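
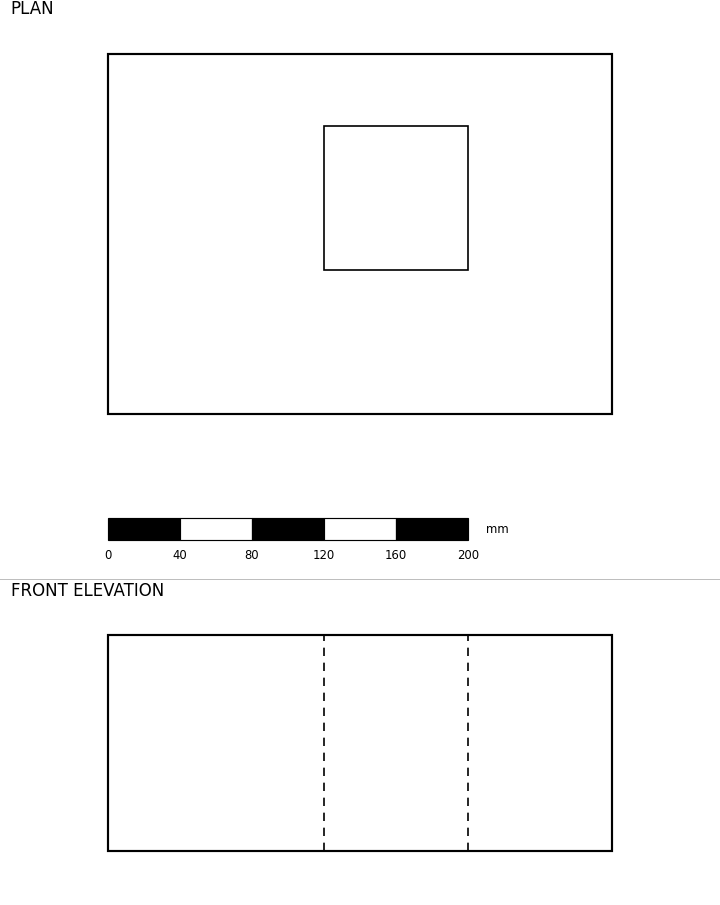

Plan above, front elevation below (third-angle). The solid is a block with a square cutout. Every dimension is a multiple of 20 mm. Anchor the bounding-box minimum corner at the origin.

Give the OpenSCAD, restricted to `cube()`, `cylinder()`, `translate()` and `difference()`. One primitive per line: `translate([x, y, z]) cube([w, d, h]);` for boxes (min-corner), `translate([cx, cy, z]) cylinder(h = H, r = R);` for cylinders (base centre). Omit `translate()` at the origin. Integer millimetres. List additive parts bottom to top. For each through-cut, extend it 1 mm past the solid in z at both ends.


difference() {
  cube([280, 200, 120]);
  translate([120, 80, -1]) cube([80, 80, 122]);
}


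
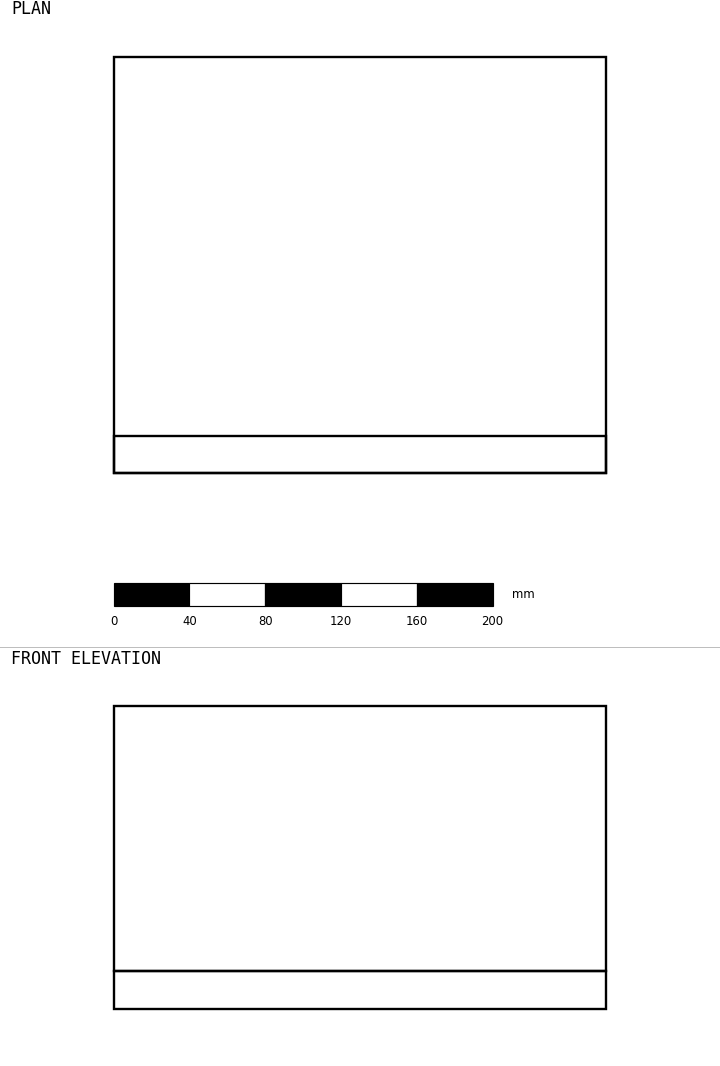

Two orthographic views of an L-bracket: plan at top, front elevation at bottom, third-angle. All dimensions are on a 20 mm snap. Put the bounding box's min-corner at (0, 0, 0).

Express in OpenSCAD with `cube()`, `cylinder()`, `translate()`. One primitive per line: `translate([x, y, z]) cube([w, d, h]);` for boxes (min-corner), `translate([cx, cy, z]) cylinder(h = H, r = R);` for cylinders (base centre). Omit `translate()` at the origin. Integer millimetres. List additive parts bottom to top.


cube([260, 220, 20]);
translate([0, 0, 20]) cube([260, 20, 140]);


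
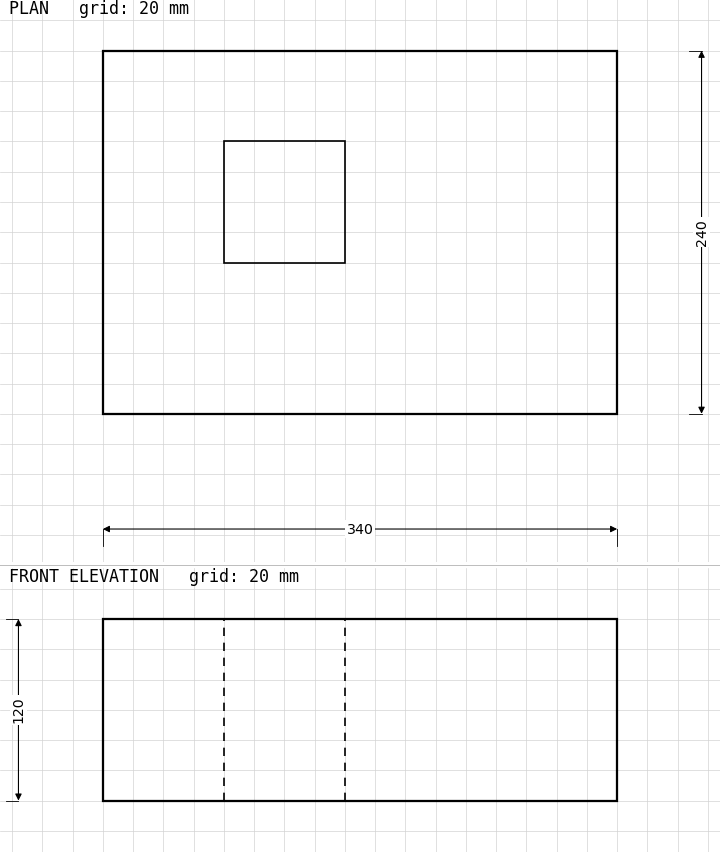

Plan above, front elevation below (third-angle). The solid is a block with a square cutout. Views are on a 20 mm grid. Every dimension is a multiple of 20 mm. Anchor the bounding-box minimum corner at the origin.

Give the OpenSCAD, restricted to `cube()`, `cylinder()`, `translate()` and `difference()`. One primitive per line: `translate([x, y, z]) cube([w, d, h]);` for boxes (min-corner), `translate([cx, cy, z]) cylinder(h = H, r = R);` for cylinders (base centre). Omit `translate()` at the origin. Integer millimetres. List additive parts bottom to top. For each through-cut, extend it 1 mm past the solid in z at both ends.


difference() {
  cube([340, 240, 120]);
  translate([80, 100, -1]) cube([80, 80, 122]);
}


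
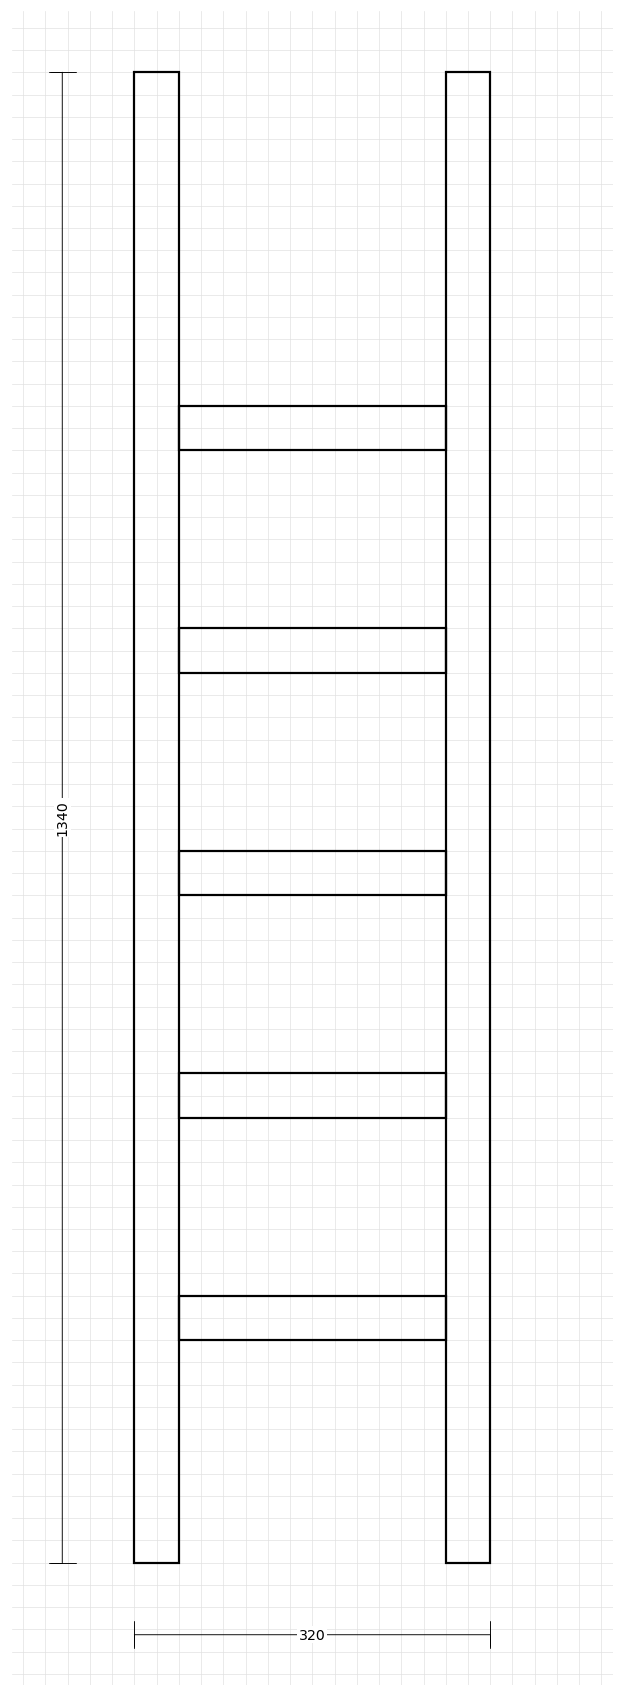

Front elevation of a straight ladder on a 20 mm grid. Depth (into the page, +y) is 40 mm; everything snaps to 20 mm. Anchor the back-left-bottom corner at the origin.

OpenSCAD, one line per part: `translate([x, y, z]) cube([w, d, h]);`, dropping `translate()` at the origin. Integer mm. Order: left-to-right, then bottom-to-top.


cube([40, 40, 1340]);
translate([40, 0, 200]) cube([240, 40, 40]);
translate([40, 0, 400]) cube([240, 40, 40]);
translate([40, 0, 600]) cube([240, 40, 40]);
translate([40, 0, 800]) cube([240, 40, 40]);
translate([40, 0, 1000]) cube([240, 40, 40]);
translate([280, 0, 0]) cube([40, 40, 1340]);


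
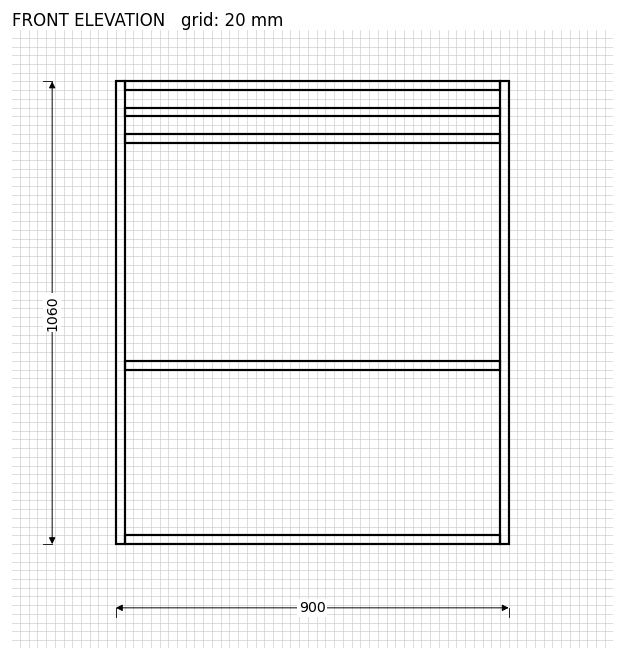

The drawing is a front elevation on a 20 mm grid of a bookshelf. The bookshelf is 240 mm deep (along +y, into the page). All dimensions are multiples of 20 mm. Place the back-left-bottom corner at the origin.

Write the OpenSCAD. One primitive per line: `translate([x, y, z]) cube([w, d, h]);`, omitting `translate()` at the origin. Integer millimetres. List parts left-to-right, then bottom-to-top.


cube([20, 240, 1060]);
translate([20, 0, 0]) cube([860, 240, 20]);
translate([20, 0, 400]) cube([860, 240, 20]);
translate([20, 0, 920]) cube([860, 240, 20]);
translate([20, 0, 980]) cube([860, 240, 20]);
translate([20, 0, 1040]) cube([860, 240, 20]);
translate([880, 0, 0]) cube([20, 240, 1060]);


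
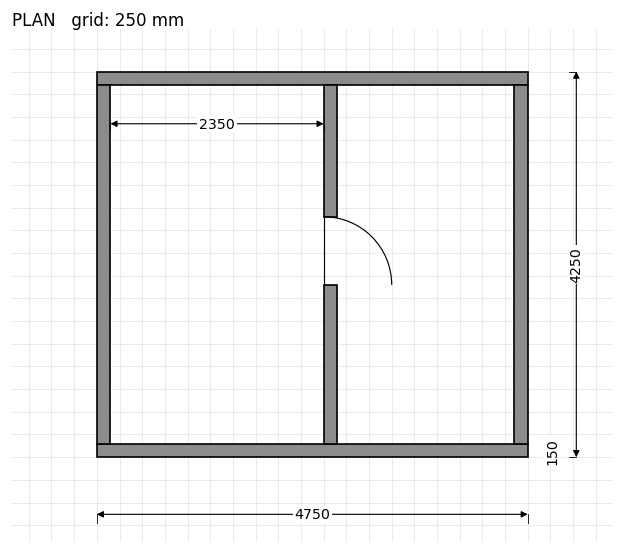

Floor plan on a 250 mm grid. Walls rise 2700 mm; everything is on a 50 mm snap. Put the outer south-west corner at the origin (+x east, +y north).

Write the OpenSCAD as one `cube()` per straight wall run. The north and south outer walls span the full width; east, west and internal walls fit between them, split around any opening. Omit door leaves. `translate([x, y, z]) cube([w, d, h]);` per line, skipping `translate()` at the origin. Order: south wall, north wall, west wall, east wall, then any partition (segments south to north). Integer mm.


cube([4750, 150, 2700]);
translate([0, 4100, 0]) cube([4750, 150, 2700]);
translate([0, 150, 0]) cube([150, 3950, 2700]);
translate([4600, 150, 0]) cube([150, 3950, 2700]);
translate([2500, 150, 0]) cube([150, 1750, 2700]);
translate([2500, 2650, 0]) cube([150, 1450, 2700]);


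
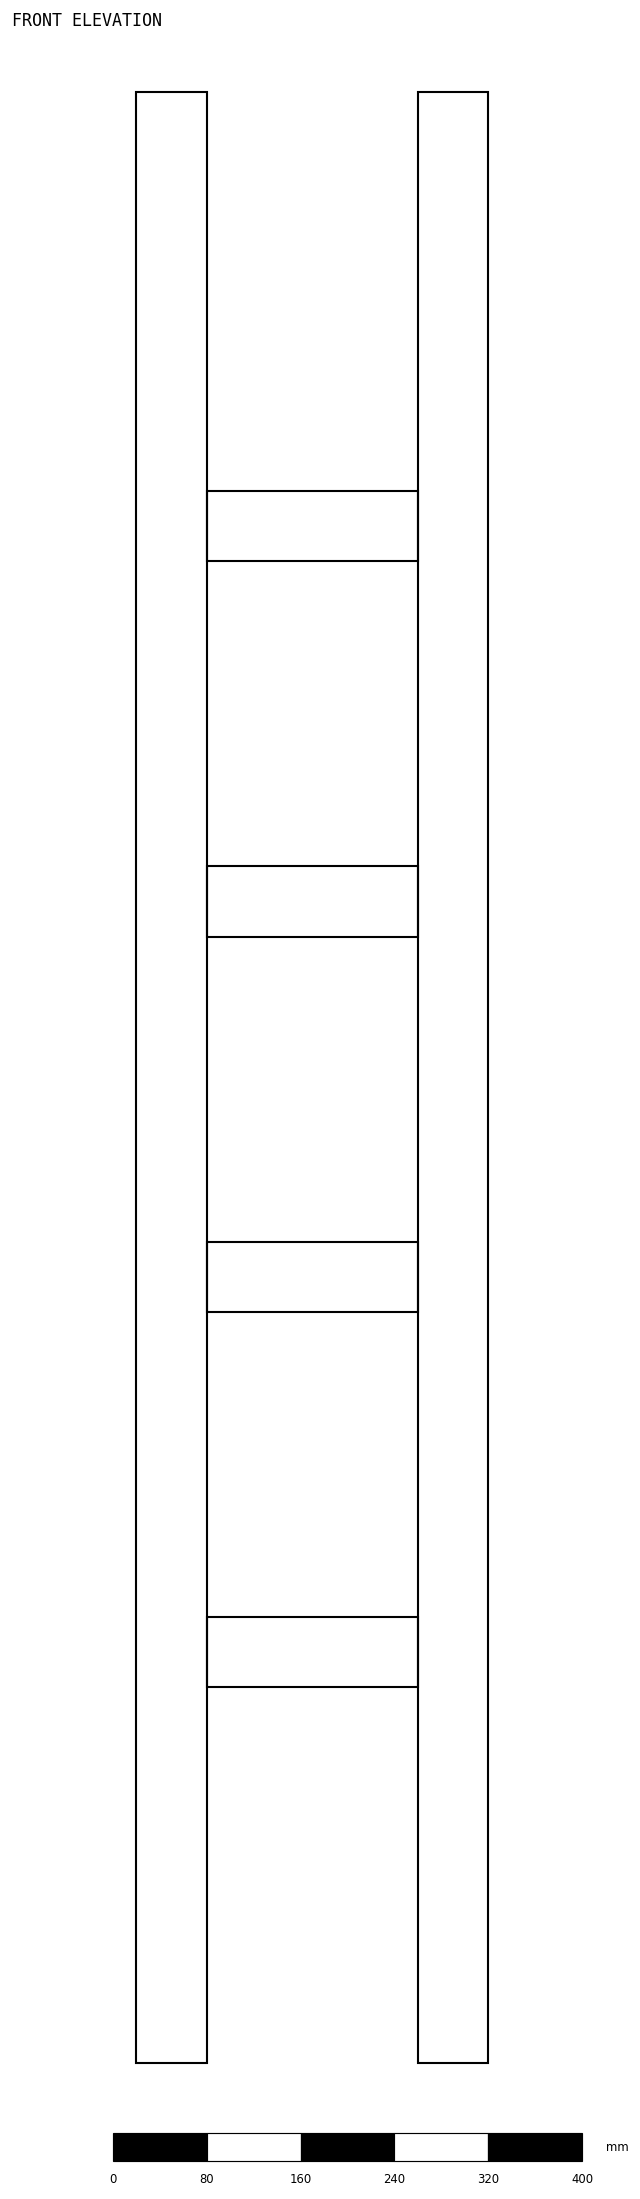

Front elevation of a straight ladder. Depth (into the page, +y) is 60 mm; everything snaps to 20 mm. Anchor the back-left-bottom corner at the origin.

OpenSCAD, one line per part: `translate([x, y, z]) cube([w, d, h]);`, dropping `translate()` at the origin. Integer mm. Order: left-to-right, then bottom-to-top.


cube([60, 60, 1680]);
translate([60, 0, 320]) cube([180, 60, 60]);
translate([60, 0, 640]) cube([180, 60, 60]);
translate([60, 0, 960]) cube([180, 60, 60]);
translate([60, 0, 1280]) cube([180, 60, 60]);
translate([240, 0, 0]) cube([60, 60, 1680]);


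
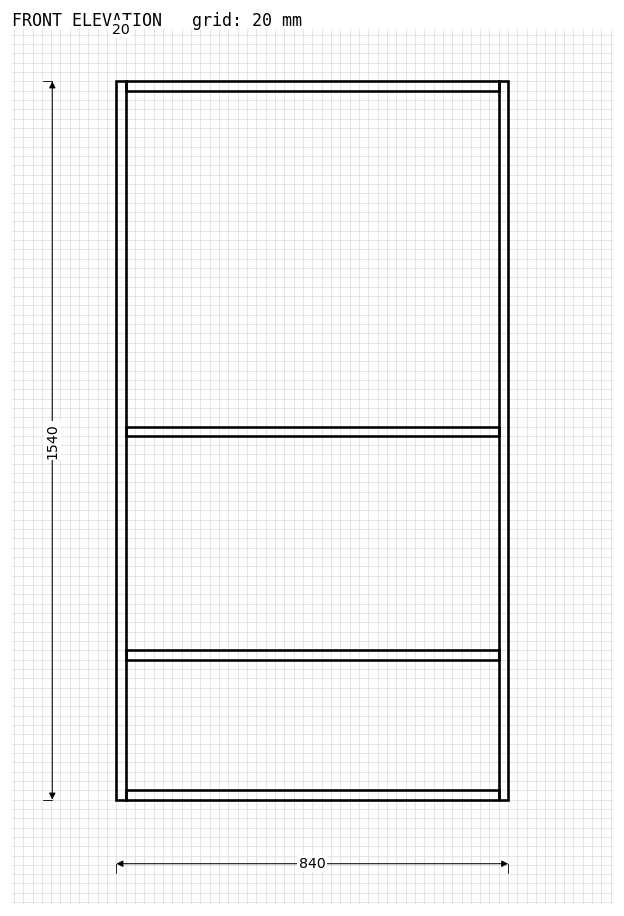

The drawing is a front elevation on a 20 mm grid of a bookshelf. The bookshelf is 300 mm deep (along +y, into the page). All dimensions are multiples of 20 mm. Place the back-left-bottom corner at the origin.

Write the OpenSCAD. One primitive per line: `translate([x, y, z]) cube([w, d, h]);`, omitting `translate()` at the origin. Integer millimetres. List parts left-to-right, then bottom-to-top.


cube([20, 300, 1540]);
translate([20, 0, 0]) cube([800, 300, 20]);
translate([20, 0, 300]) cube([800, 300, 20]);
translate([20, 0, 780]) cube([800, 300, 20]);
translate([20, 0, 1520]) cube([800, 300, 20]);
translate([820, 0, 0]) cube([20, 300, 1540]);


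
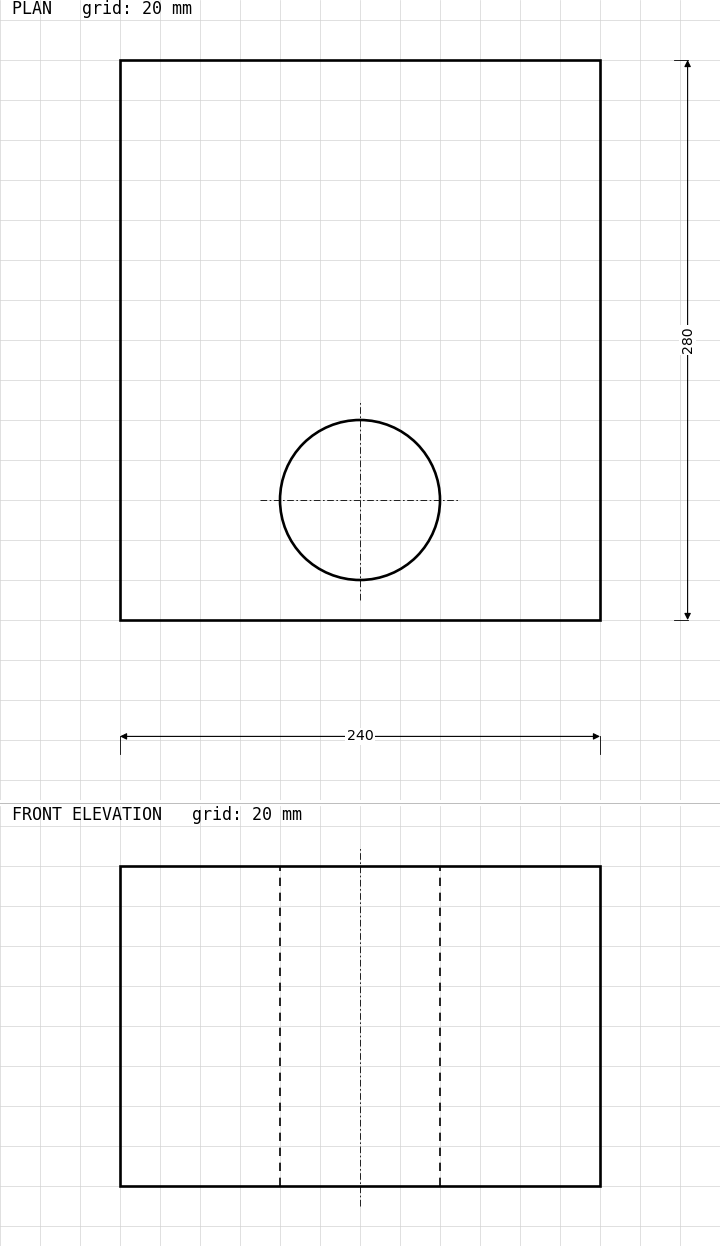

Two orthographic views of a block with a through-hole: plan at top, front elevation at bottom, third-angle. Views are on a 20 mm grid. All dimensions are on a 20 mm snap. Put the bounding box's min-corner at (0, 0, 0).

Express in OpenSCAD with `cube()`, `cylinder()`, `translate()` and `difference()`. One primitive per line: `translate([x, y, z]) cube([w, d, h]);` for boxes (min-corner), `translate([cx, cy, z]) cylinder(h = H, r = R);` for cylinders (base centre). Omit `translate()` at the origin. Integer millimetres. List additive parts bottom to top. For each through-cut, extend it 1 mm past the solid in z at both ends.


difference() {
  cube([240, 280, 160]);
  translate([120, 60, -1]) cylinder(h = 162, r = 40);
}


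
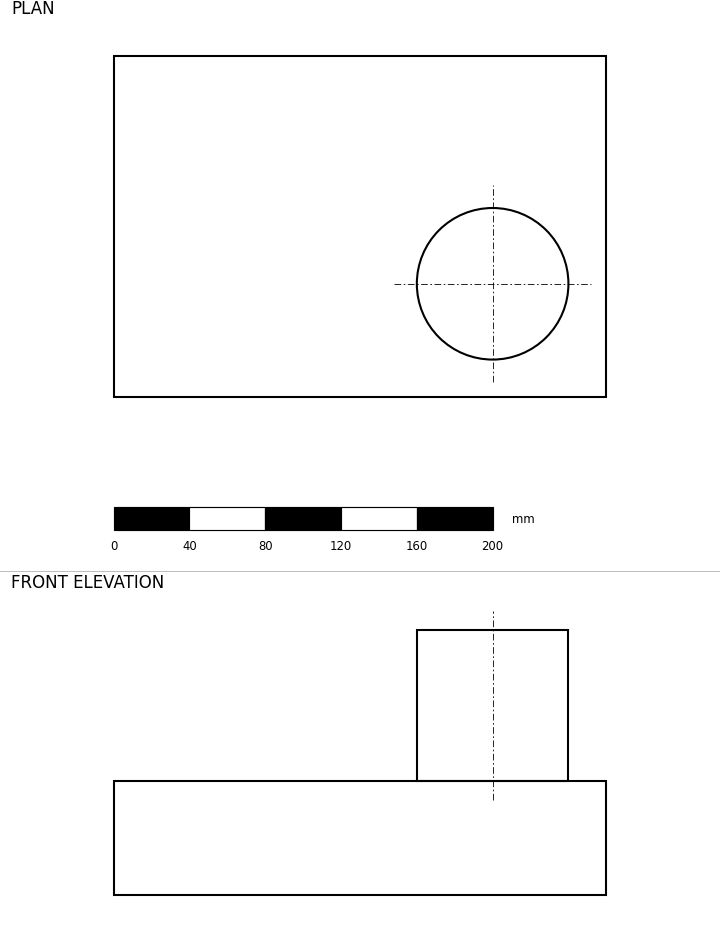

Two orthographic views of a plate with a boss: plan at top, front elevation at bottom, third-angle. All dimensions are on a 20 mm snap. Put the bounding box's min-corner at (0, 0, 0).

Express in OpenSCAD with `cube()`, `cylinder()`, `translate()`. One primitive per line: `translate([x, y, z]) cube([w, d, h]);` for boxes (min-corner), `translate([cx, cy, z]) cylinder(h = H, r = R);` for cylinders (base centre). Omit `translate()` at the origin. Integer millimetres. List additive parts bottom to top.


cube([260, 180, 60]);
translate([200, 60, 60]) cylinder(h = 80, r = 40);


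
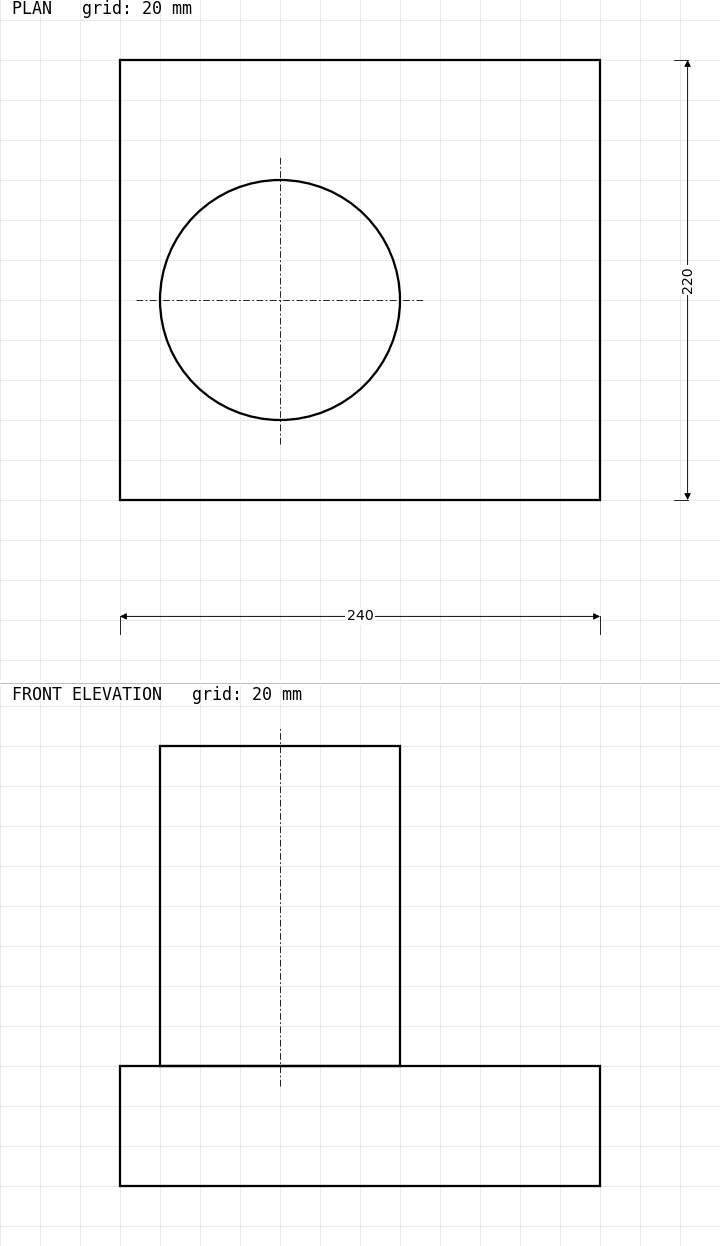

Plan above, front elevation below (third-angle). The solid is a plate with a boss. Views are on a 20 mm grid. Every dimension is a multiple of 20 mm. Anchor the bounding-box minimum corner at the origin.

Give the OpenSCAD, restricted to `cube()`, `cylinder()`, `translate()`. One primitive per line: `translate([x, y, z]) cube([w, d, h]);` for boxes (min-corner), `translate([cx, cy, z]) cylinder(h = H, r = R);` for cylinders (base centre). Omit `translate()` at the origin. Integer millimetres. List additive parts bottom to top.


cube([240, 220, 60]);
translate([80, 100, 60]) cylinder(h = 160, r = 60);


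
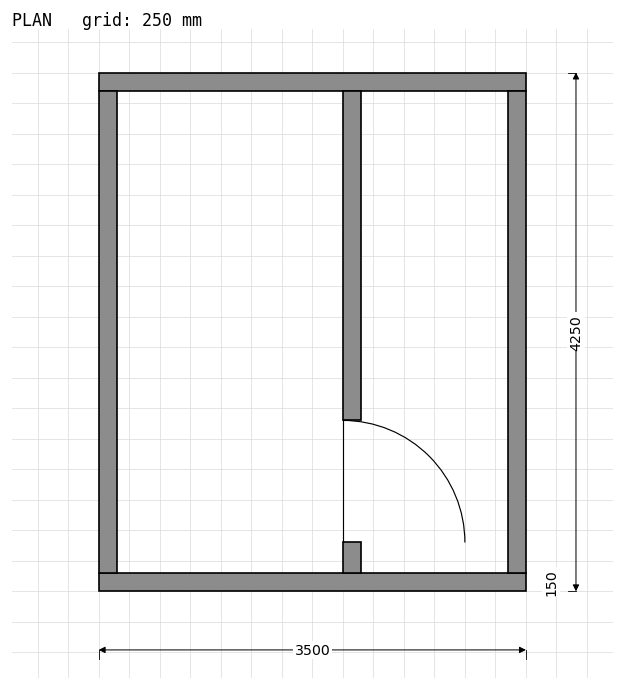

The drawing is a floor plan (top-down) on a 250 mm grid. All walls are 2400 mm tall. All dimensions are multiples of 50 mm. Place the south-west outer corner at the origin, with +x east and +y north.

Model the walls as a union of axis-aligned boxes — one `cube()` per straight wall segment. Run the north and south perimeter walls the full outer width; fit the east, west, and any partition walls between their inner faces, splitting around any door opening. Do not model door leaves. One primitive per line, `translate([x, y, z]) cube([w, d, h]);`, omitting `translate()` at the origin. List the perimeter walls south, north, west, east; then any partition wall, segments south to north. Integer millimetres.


cube([3500, 150, 2400]);
translate([0, 4100, 0]) cube([3500, 150, 2400]);
translate([0, 150, 0]) cube([150, 3950, 2400]);
translate([3350, 150, 0]) cube([150, 3950, 2400]);
translate([2000, 150, 0]) cube([150, 250, 2400]);
translate([2000, 1400, 0]) cube([150, 2700, 2400]);


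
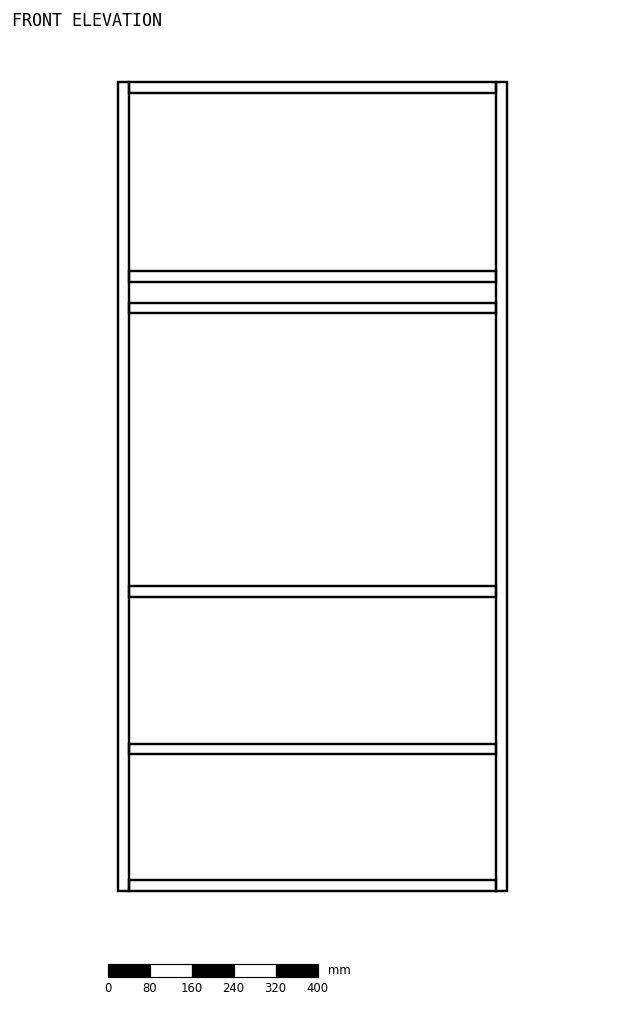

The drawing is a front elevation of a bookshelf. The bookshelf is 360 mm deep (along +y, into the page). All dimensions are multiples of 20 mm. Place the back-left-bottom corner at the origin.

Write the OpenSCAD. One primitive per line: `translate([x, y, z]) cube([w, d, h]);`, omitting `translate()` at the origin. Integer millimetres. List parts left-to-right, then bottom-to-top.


cube([20, 360, 1540]);
translate([20, 0, 0]) cube([700, 360, 20]);
translate([20, 0, 260]) cube([700, 360, 20]);
translate([20, 0, 560]) cube([700, 360, 20]);
translate([20, 0, 1100]) cube([700, 360, 20]);
translate([20, 0, 1160]) cube([700, 360, 20]);
translate([20, 0, 1520]) cube([700, 360, 20]);
translate([720, 0, 0]) cube([20, 360, 1540]);


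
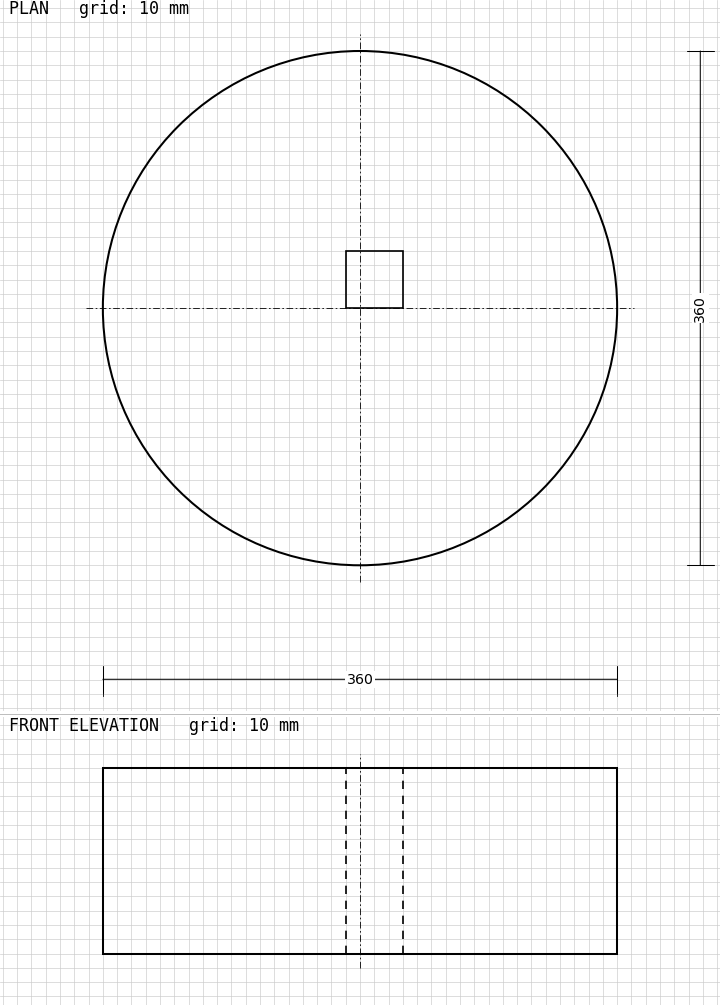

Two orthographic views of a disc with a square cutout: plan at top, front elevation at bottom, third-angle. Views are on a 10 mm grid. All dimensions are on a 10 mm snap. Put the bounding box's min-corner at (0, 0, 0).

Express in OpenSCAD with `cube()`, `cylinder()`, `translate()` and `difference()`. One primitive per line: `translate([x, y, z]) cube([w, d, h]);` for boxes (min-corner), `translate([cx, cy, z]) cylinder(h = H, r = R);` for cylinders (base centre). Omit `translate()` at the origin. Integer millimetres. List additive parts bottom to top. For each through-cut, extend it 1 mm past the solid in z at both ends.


difference() {
  translate([180, 180, 0]) cylinder(h = 130, r = 180);
  translate([170, 180, -1]) cube([40, 40, 132]);
}


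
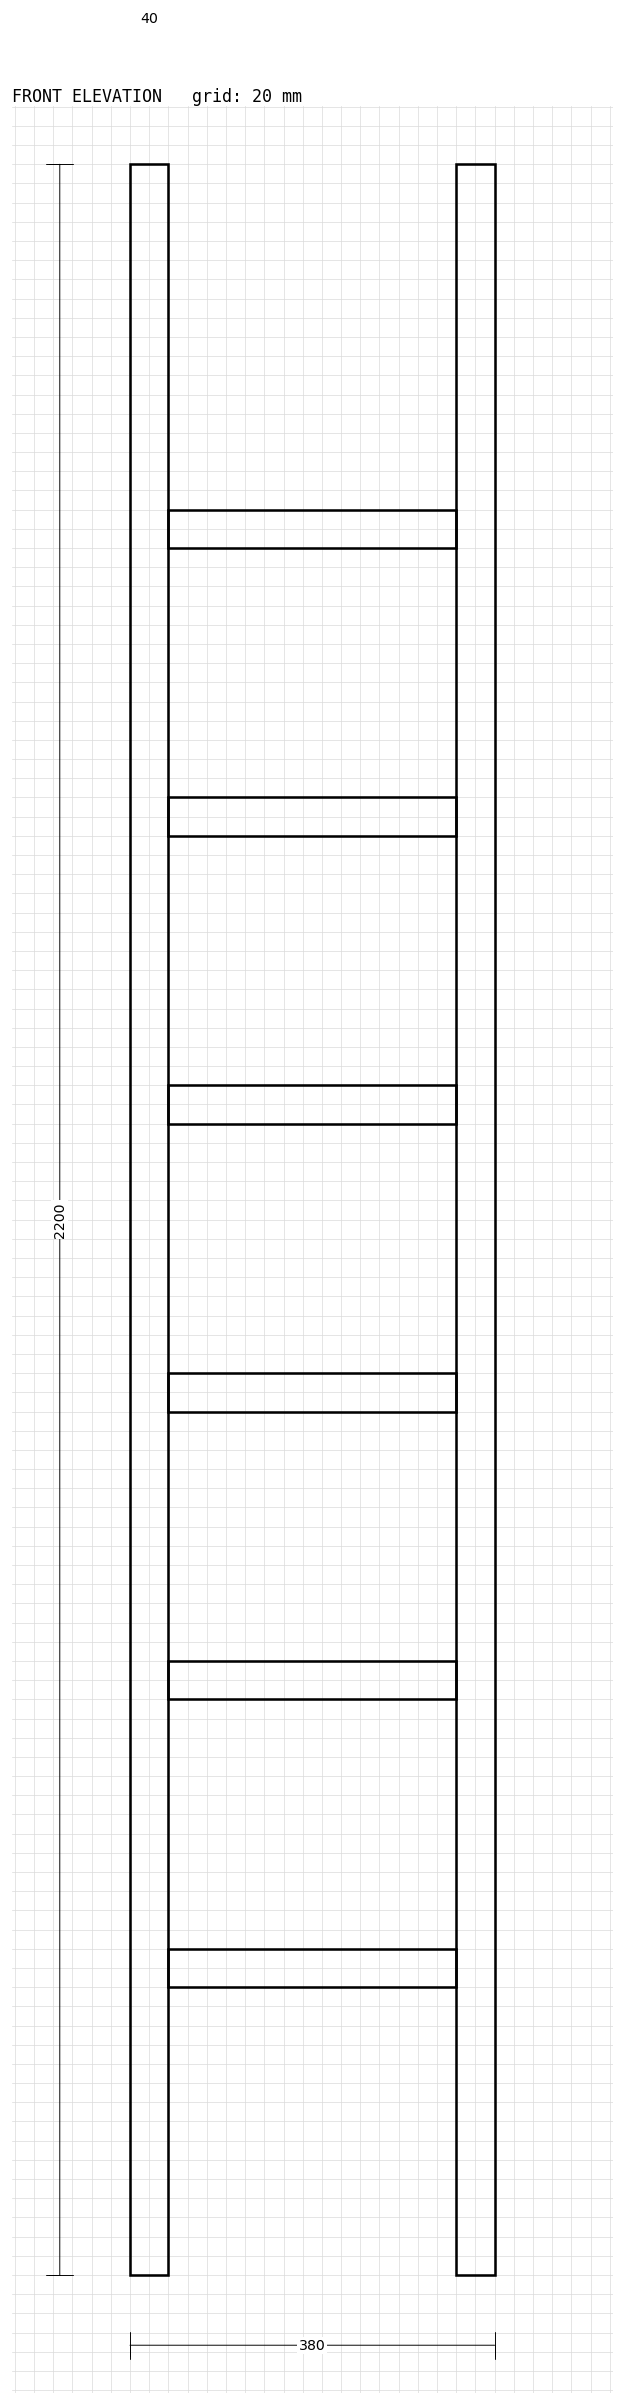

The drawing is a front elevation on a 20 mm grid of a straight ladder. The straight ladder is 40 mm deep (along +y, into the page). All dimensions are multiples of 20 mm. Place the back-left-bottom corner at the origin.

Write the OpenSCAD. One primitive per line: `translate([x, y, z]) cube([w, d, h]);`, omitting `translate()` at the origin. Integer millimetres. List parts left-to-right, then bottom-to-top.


cube([40, 40, 2200]);
translate([40, 0, 300]) cube([300, 40, 40]);
translate([40, 0, 600]) cube([300, 40, 40]);
translate([40, 0, 900]) cube([300, 40, 40]);
translate([40, 0, 1200]) cube([300, 40, 40]);
translate([40, 0, 1500]) cube([300, 40, 40]);
translate([40, 0, 1800]) cube([300, 40, 40]);
translate([340, 0, 0]) cube([40, 40, 2200]);


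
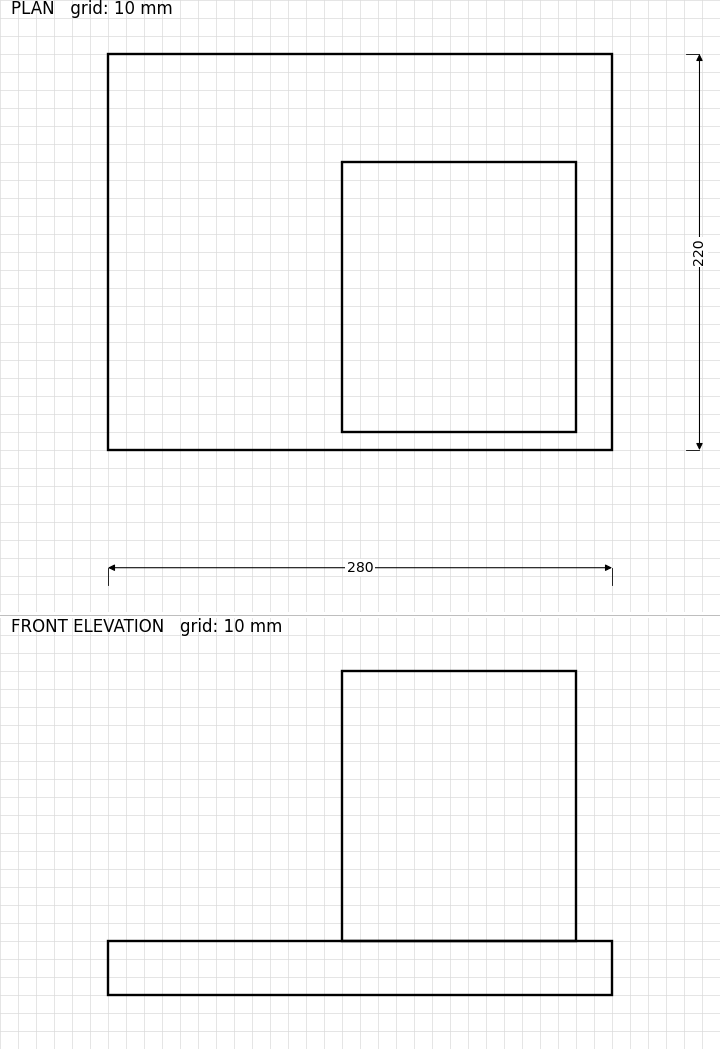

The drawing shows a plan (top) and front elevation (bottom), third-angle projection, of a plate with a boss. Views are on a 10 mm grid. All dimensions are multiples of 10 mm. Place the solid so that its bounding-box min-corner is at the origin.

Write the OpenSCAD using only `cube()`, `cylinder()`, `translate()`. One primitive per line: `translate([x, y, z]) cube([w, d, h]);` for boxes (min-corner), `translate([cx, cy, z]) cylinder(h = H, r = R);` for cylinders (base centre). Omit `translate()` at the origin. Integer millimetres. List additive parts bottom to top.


cube([280, 220, 30]);
translate([130, 10, 30]) cube([130, 150, 150]);


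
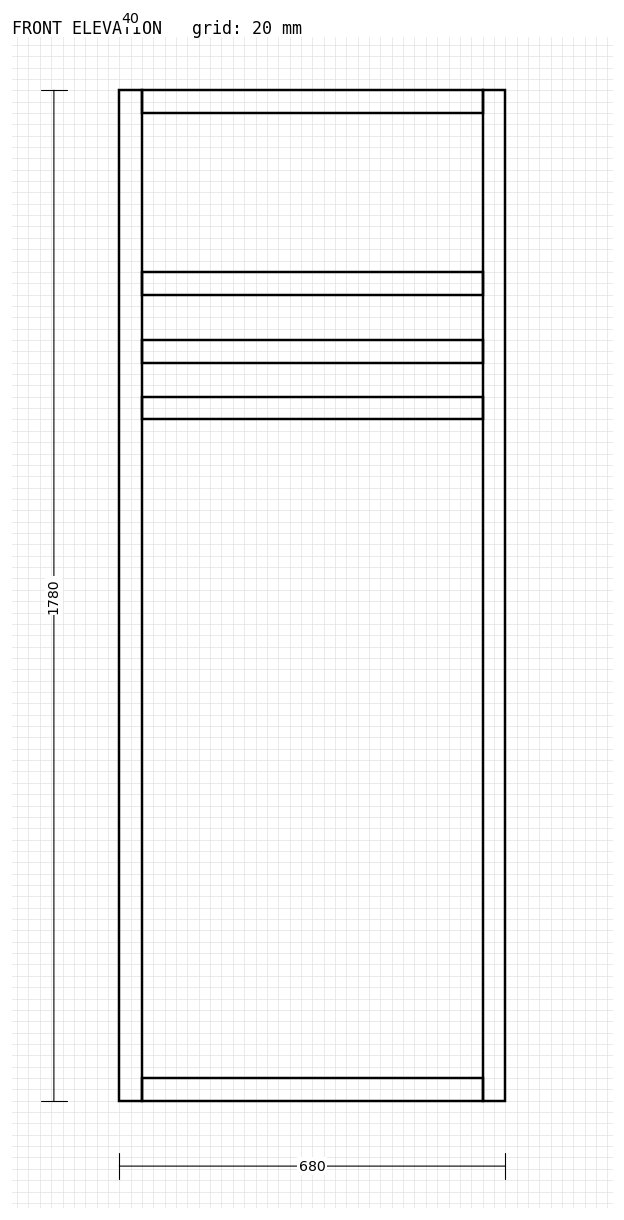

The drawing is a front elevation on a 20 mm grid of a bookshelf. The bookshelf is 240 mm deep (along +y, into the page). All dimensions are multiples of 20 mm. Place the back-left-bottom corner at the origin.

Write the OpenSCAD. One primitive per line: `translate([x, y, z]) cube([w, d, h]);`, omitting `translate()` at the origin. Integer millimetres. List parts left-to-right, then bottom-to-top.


cube([40, 240, 1780]);
translate([40, 0, 0]) cube([600, 240, 40]);
translate([40, 0, 1200]) cube([600, 240, 40]);
translate([40, 0, 1300]) cube([600, 240, 40]);
translate([40, 0, 1420]) cube([600, 240, 40]);
translate([40, 0, 1740]) cube([600, 240, 40]);
translate([640, 0, 0]) cube([40, 240, 1780]);


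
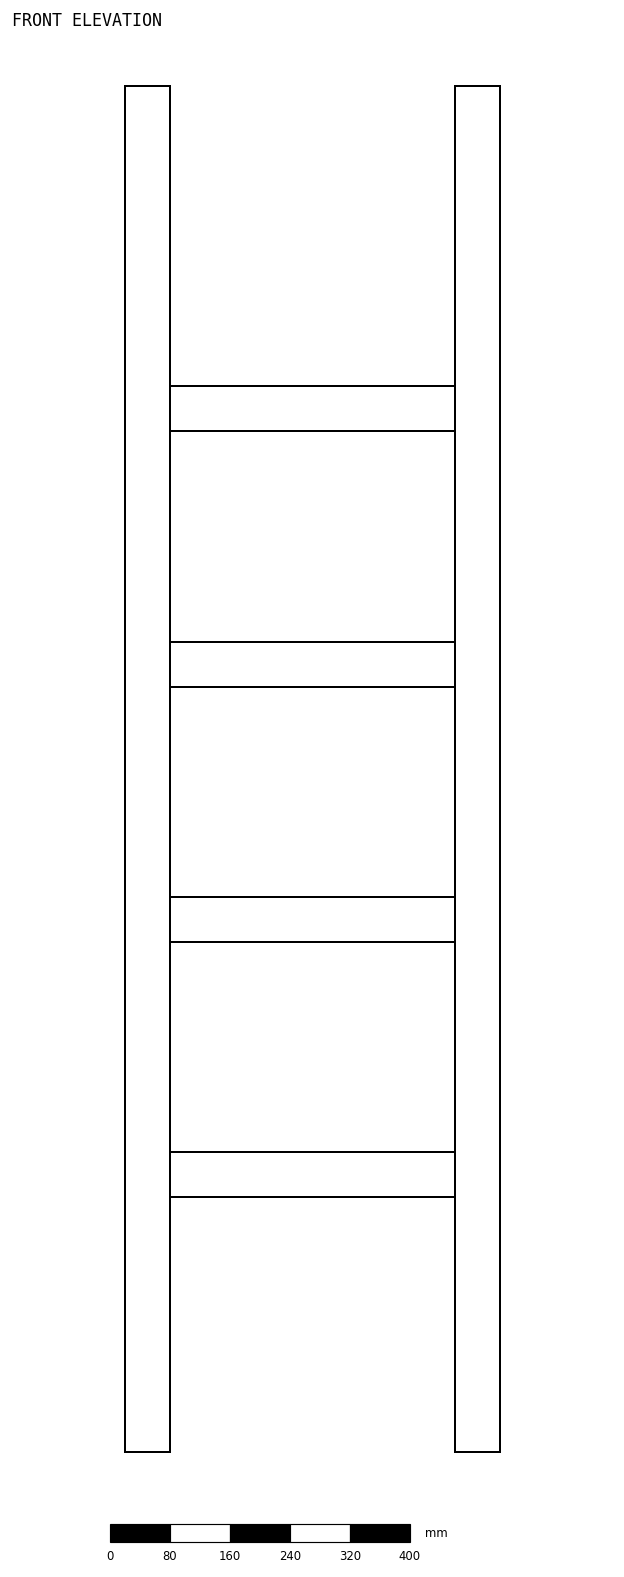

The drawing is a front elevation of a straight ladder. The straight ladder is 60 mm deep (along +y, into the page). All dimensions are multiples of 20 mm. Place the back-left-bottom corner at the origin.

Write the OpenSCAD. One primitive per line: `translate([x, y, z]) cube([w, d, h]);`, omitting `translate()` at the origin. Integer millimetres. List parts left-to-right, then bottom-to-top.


cube([60, 60, 1820]);
translate([60, 0, 340]) cube([380, 60, 60]);
translate([60, 0, 680]) cube([380, 60, 60]);
translate([60, 0, 1020]) cube([380, 60, 60]);
translate([60, 0, 1360]) cube([380, 60, 60]);
translate([440, 0, 0]) cube([60, 60, 1820]);


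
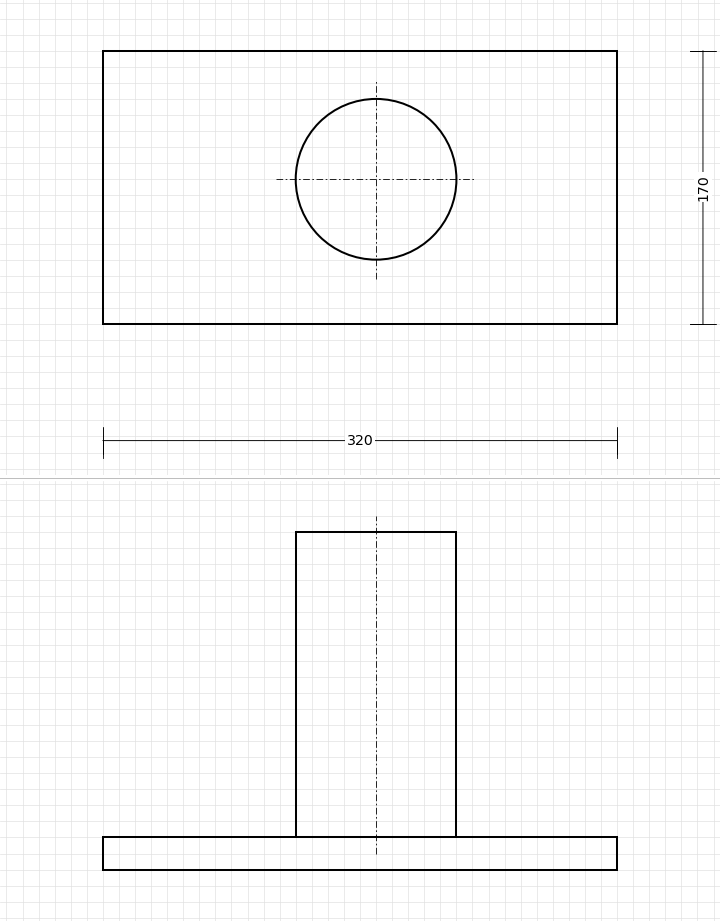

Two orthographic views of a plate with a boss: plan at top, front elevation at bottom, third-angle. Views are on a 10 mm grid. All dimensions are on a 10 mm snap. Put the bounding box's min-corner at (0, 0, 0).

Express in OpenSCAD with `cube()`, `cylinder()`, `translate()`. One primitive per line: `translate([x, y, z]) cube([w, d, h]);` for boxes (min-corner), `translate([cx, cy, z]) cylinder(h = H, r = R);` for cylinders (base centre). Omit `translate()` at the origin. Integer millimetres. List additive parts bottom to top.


cube([320, 170, 20]);
translate([170, 90, 20]) cylinder(h = 190, r = 50);


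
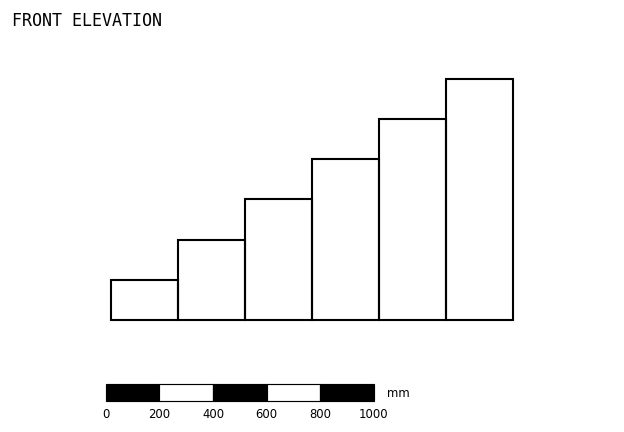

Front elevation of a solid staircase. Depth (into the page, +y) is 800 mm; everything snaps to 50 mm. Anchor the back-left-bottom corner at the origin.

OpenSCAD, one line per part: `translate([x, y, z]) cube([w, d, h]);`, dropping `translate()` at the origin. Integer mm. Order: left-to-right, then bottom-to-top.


cube([250, 800, 150]);
translate([250, 0, 0]) cube([250, 800, 300]);
translate([500, 0, 0]) cube([250, 800, 450]);
translate([750, 0, 0]) cube([250, 800, 600]);
translate([1000, 0, 0]) cube([250, 800, 750]);
translate([1250, 0, 0]) cube([250, 800, 900]);


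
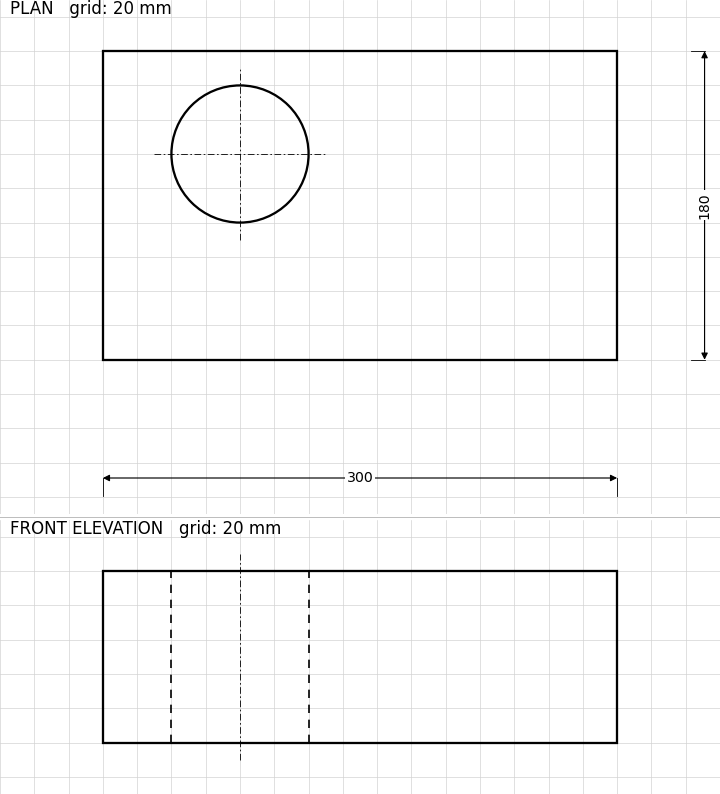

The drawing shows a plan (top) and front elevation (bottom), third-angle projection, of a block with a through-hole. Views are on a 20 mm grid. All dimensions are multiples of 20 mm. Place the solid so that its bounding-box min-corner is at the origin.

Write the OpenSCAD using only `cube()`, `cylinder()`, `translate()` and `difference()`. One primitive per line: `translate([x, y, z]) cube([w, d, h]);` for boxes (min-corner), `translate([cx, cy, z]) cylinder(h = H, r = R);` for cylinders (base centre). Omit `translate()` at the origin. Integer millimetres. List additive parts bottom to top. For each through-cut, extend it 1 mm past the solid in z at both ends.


difference() {
  cube([300, 180, 100]);
  translate([80, 120, -1]) cylinder(h = 102, r = 40);
}


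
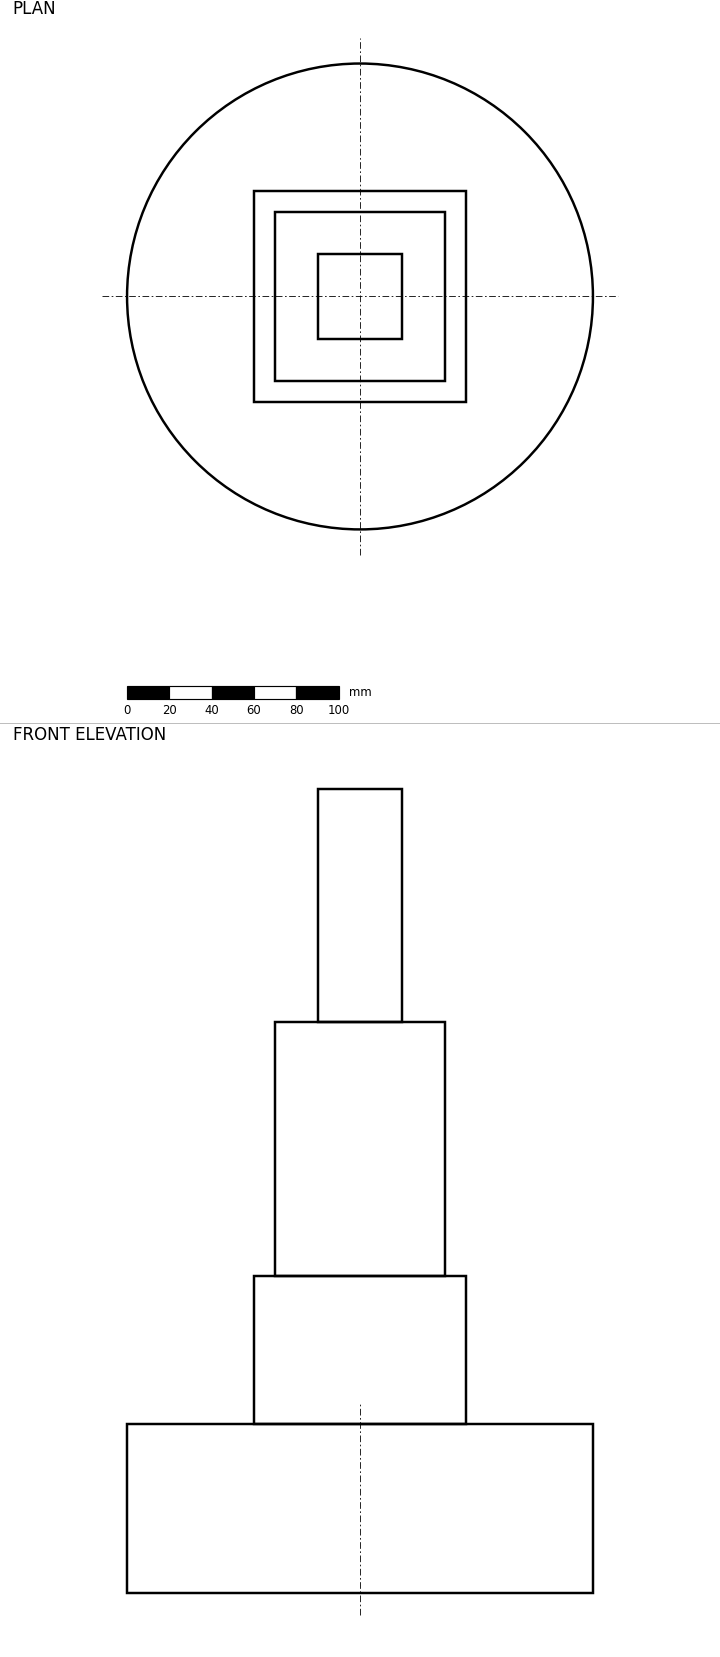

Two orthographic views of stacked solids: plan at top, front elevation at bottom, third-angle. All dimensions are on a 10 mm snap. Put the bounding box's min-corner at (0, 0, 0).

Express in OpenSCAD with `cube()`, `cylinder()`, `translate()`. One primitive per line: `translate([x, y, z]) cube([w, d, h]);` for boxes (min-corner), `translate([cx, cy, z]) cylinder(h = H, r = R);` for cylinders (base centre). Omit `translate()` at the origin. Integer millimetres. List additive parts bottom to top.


translate([110, 110, 0]) cylinder(h = 80, r = 110);
translate([60, 60, 80]) cube([100, 100, 70]);
translate([70, 70, 150]) cube([80, 80, 120]);
translate([90, 90, 270]) cube([40, 40, 110]);


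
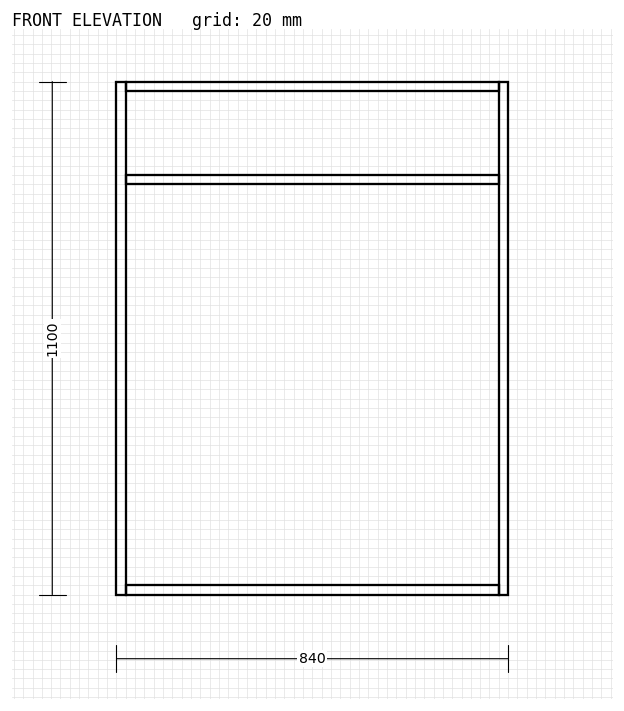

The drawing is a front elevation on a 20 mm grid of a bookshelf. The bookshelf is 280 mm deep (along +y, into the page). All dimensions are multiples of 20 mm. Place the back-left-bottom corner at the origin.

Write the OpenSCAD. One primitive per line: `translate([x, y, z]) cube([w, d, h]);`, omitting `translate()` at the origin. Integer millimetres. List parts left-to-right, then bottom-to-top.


cube([20, 280, 1100]);
translate([20, 0, 0]) cube([800, 280, 20]);
translate([20, 0, 880]) cube([800, 280, 20]);
translate([20, 0, 1080]) cube([800, 280, 20]);
translate([820, 0, 0]) cube([20, 280, 1100]);


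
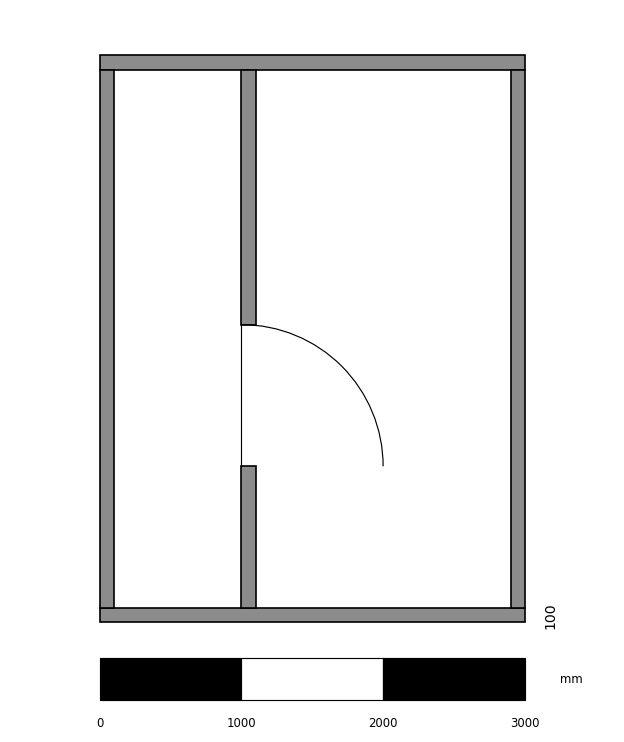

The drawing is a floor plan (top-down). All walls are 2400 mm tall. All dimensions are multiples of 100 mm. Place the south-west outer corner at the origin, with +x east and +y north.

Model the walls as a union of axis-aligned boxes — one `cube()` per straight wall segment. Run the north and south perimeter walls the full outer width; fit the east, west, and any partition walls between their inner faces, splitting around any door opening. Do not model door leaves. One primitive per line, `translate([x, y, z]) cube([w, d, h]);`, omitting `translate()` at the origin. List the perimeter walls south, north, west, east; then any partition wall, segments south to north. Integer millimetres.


cube([3000, 100, 2400]);
translate([0, 3900, 0]) cube([3000, 100, 2400]);
translate([0, 100, 0]) cube([100, 3800, 2400]);
translate([2900, 100, 0]) cube([100, 3800, 2400]);
translate([1000, 100, 0]) cube([100, 1000, 2400]);
translate([1000, 2100, 0]) cube([100, 1800, 2400]);


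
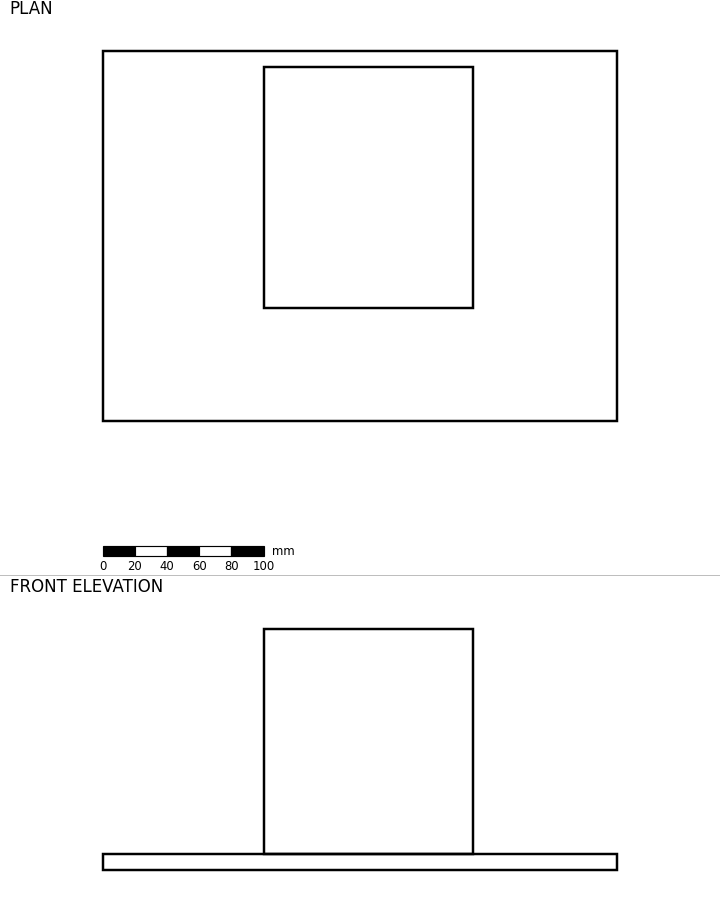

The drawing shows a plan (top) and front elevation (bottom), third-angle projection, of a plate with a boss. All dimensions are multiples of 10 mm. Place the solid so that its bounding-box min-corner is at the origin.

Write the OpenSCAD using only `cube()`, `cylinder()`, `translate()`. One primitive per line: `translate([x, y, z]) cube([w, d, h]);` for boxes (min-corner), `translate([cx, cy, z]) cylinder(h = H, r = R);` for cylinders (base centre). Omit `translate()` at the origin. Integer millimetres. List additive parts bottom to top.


cube([320, 230, 10]);
translate([100, 70, 10]) cube([130, 150, 140]);


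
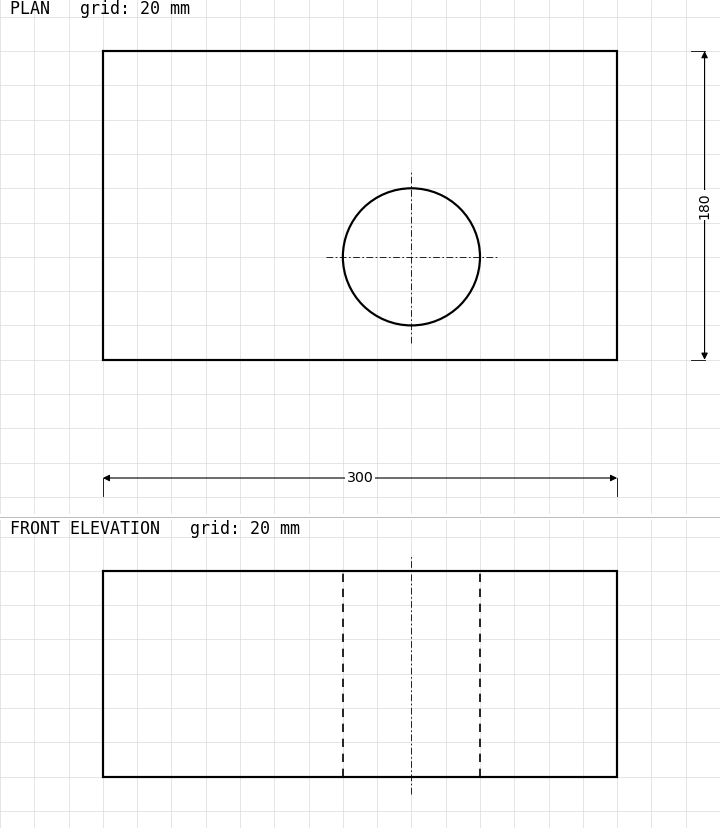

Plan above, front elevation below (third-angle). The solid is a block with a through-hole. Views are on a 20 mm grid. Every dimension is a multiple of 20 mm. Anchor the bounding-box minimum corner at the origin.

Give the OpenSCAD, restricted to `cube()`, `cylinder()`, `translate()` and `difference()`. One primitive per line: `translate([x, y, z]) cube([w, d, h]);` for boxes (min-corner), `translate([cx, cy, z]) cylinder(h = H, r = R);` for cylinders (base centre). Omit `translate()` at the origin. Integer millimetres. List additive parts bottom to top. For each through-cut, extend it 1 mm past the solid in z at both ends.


difference() {
  cube([300, 180, 120]);
  translate([180, 60, -1]) cylinder(h = 122, r = 40);
}


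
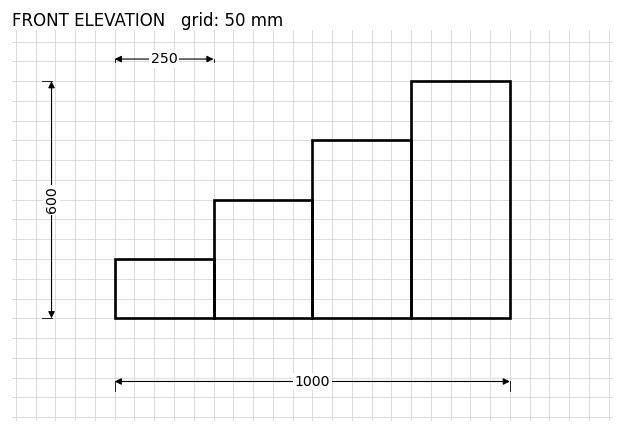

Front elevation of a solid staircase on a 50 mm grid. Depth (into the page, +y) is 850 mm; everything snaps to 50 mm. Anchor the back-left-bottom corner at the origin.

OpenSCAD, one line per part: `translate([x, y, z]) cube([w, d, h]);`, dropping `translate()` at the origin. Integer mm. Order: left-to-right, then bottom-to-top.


cube([250, 850, 150]);
translate([250, 0, 0]) cube([250, 850, 300]);
translate([500, 0, 0]) cube([250, 850, 450]);
translate([750, 0, 0]) cube([250, 850, 600]);


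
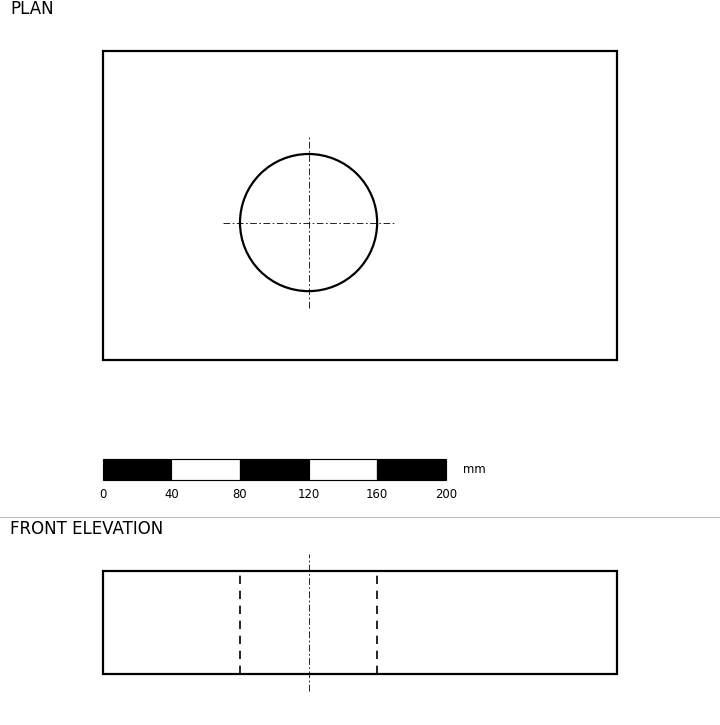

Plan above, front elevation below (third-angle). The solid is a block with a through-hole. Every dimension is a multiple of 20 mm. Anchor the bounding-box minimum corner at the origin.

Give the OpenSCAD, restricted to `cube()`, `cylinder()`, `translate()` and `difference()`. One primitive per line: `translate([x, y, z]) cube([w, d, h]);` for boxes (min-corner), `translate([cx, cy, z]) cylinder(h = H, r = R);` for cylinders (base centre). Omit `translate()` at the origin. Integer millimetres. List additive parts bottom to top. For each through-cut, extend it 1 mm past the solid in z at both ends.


difference() {
  cube([300, 180, 60]);
  translate([120, 80, -1]) cylinder(h = 62, r = 40);
}


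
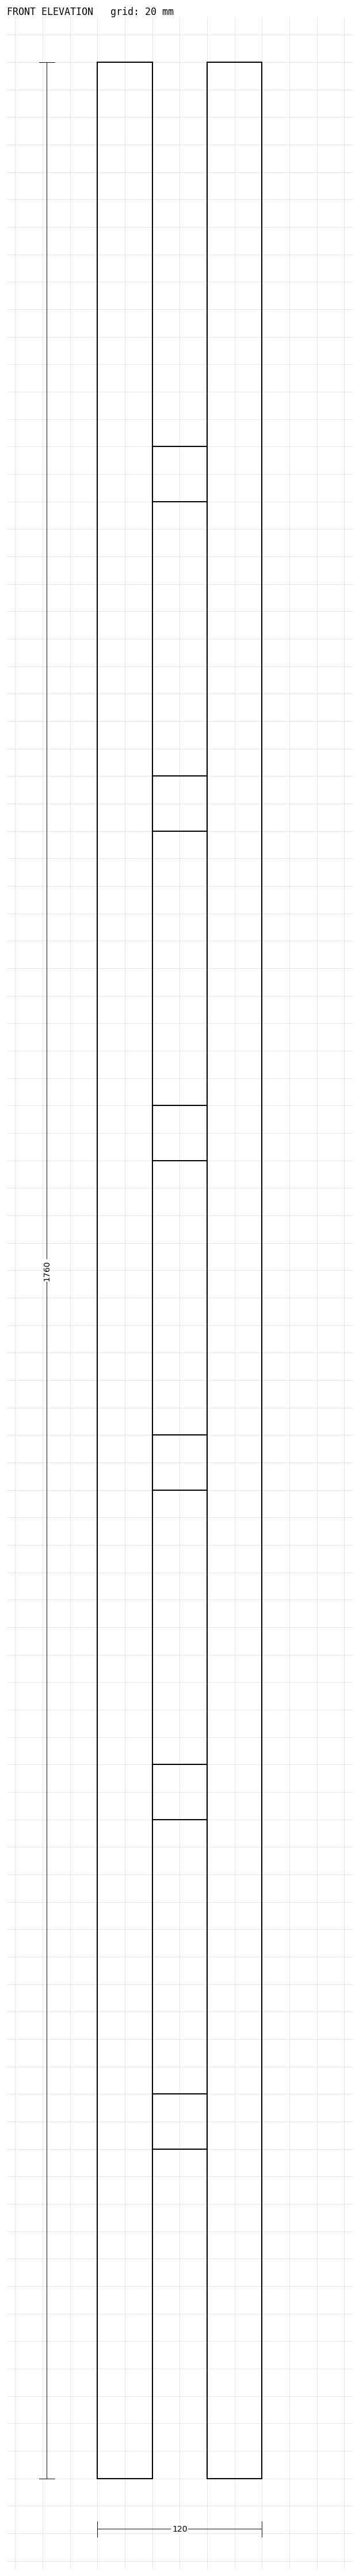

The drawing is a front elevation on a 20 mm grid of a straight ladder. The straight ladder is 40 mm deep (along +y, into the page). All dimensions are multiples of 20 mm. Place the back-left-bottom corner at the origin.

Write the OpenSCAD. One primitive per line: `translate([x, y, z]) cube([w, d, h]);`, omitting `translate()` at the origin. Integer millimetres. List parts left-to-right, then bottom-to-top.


cube([40, 40, 1760]);
translate([40, 0, 240]) cube([40, 40, 40]);
translate([40, 0, 480]) cube([40, 40, 40]);
translate([40, 0, 720]) cube([40, 40, 40]);
translate([40, 0, 960]) cube([40, 40, 40]);
translate([40, 0, 1200]) cube([40, 40, 40]);
translate([40, 0, 1440]) cube([40, 40, 40]);
translate([80, 0, 0]) cube([40, 40, 1760]);


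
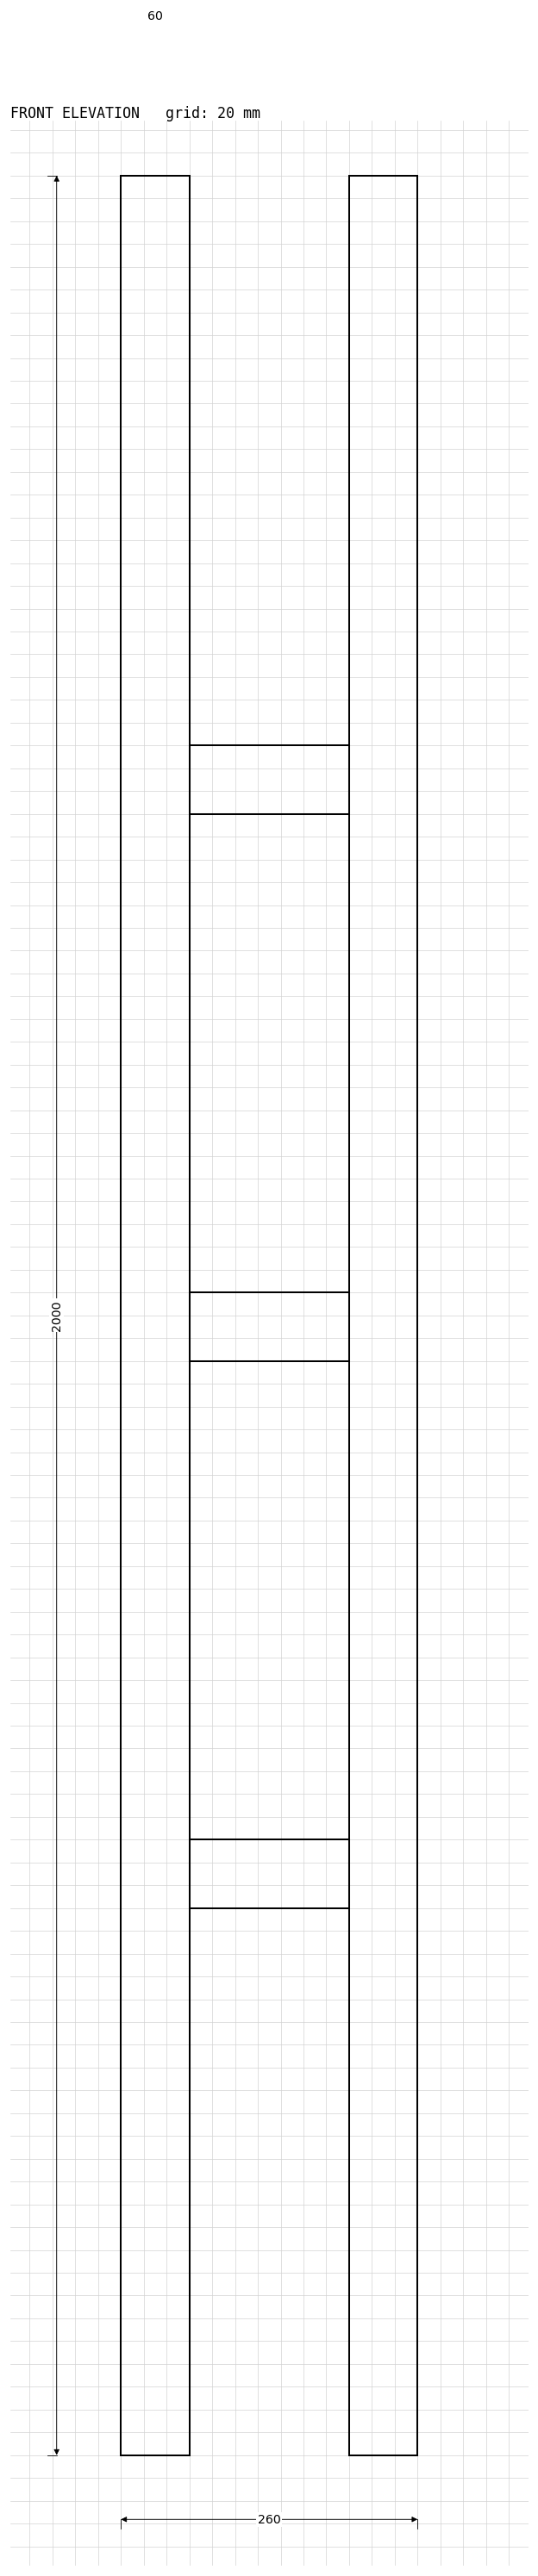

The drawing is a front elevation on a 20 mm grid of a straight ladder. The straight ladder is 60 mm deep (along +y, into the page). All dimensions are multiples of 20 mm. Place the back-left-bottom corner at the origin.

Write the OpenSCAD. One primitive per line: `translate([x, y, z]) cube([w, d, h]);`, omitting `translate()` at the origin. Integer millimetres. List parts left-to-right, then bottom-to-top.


cube([60, 60, 2000]);
translate([60, 0, 480]) cube([140, 60, 60]);
translate([60, 0, 960]) cube([140, 60, 60]);
translate([60, 0, 1440]) cube([140, 60, 60]);
translate([200, 0, 0]) cube([60, 60, 2000]);


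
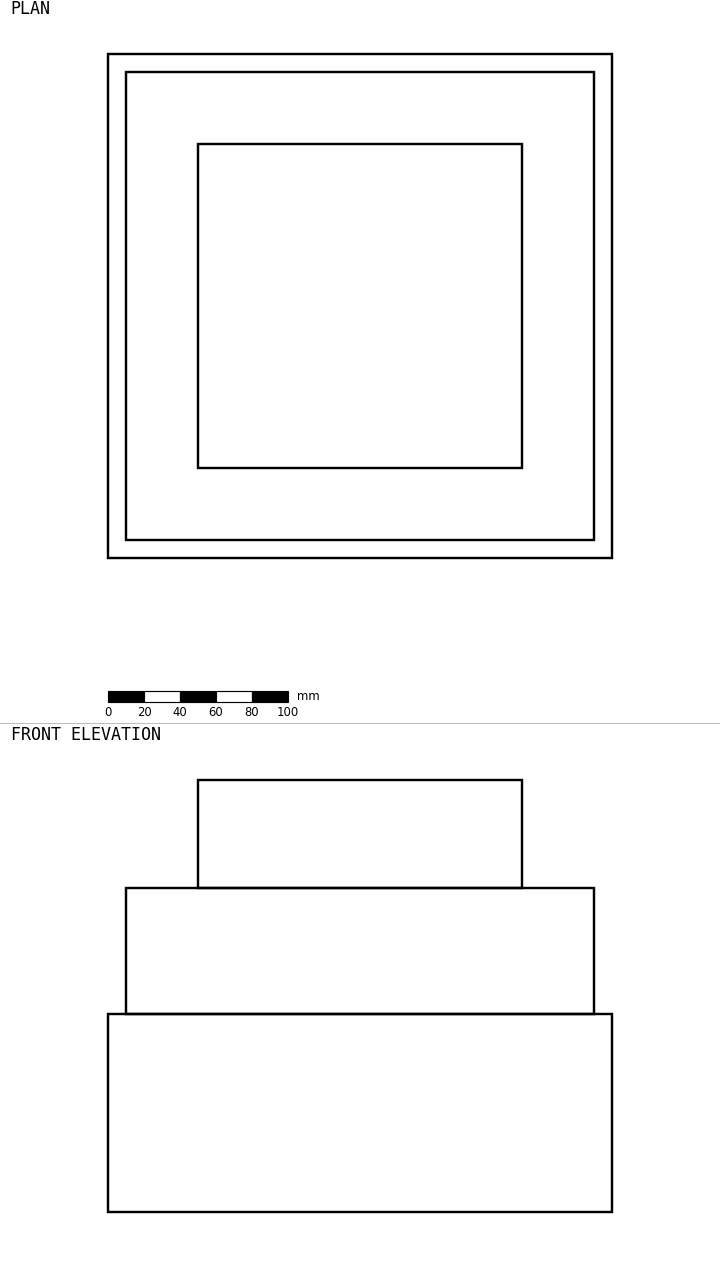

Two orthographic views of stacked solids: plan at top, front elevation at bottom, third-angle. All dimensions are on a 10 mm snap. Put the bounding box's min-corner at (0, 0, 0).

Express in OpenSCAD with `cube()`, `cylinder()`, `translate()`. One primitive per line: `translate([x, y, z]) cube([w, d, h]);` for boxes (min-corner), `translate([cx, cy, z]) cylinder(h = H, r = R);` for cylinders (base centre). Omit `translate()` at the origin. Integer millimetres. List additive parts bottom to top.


cube([280, 280, 110]);
translate([10, 10, 110]) cube([260, 260, 70]);
translate([50, 50, 180]) cube([180, 180, 60]);
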